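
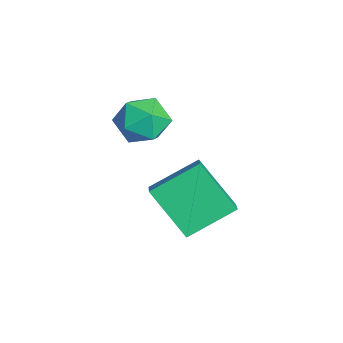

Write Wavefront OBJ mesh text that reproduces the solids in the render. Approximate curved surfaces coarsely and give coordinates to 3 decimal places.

v 0.716 1.571 -1.258
v 0.489 3.278 -0.342
v -0.21 1.743 -1.807
v -0.437 3.449 -0.891
v 1.817 2.551 -2.809
v 1.59 4.257 -1.893
v 0.891 2.722 -3.358
v 0.664 4.429 -2.442
v -0.365 2.558 1.242
v 0.239 1.819 0.884
v -1.579 1.461 1.456
v -0.975 0.722 1.098
v -0.775 1.151 2.001
v -0.025 1.829 1.869
v -1.315 1.451 0.471
v -0.565 2.129 0.339
v -0.348 1.135 0.407
v -0.014 0.95 1.353
v -1.326 2.33 0.987
v -0.992 2.145 1.933
f 2 4 1
f 5 2 1
f 1 4 3
f 3 5 1
f 2 8 4
f 6 2 5
f 6 8 2
f 4 8 3
f 7 5 3
f 3 8 7
f 7 6 5
f 8 6 7
f 9 20 14
f 9 14 10
f 9 10 16
f 9 16 19
f 9 19 20
f 10 14 18
f 14 20 13
f 20 19 11
f 19 16 15
f 16 10 17
f 12 18 13
f 12 13 11
f 12 11 15
f 12 15 17
f 12 17 18
f 13 18 14
f 11 13 20
f 15 11 19
f 17 15 16
f 18 17 10



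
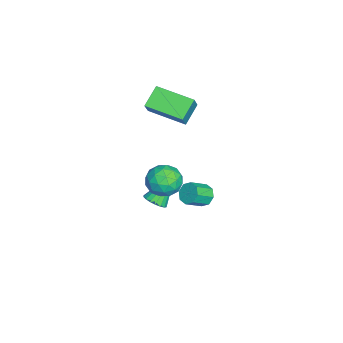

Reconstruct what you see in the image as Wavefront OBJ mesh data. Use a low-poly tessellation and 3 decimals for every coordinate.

v -3.031 0.426 2.647
v -4.031 0.898 3.456
v -2.374 2.45 2.278
v -3.374 2.922 3.087
v -2.266 0.358 3.633
v -3.266 0.83 4.442
v -1.609 2.382 3.264
v -2.609 2.854 4.073
v -2.499 3.412 -3.495
v -1.921 3.728 -3.701
v -1.264 2.964 -3.032
v -1.841 2.648 -2.825
v -2.122 3.941 -3.262
v -1.464 3.177 -2.592
v -2.544 3.844 -2.959
v -1.886 3.08 -2.289
v -2.939 3.494 -2.97
v -2.281 2.73 -2.3
v -3.076 3.096 -3.288
v -2.419 2.332 -2.619
v -2.876 2.883 -3.728
v -2.218 2.119 -3.058
v -2.454 2.98 -4.031
v -1.796 2.216 -3.361
v -2.059 3.33 -4.02
v -1.401 2.566 -3.35
v 0.916 2.472 0.744
v 1.473 2.662 1.564
v 1.607 0.998 0.616
v 2.164 1.188 1.436
v 1.167 1.059 1.523
v 0.74 1.97 1.601
v 2.34 1.69 0.579
v 1.913 2.601 0.657
v 2.353 2.179 1.462
v 1.628 1.789 2.045
v 1.452 1.871 0.135
v 0.727 1.481 0.718
v 1.134 2.697 1.165
v 1.946 0.963 1.015
v 1.36 0.887 1.066
v 1.687 0.999 1.548
v 0.703 2.29 1.187
v 1.03 2.402 1.669
v 0.85 1.459 1.645
v 2.05 1.258 0.511
v 2.377 1.37 0.993
v 1.393 2.661 0.632
v 1.72 2.773 1.114
v 2.23 2.201 0.535
v 1.979 2.524 1.587
v 2.385 1.658 1.512
v 2.489 1.953 1.008
v 2.238 2.488 1.054
v 1.553 2.295 1.93
v 1.959 1.428 1.855
v 1.372 1.352 1.906
v 1.121 1.888 1.952
v 2.07 2.011 1.87
v 1.121 2.232 0.325
v 1.527 1.365 0.25
v 1.959 1.772 0.228
v 1.708 2.308 0.274
v 0.695 2.002 0.668
v 1.101 1.136 0.593
v 0.842 1.172 1.126
v 0.591 1.707 1.172
v 1.01 1.649 0.31
v -0.905 1.042 -2.834
v -0.475 1.578 -2.896
v -1.855 1.998 -1.146
v -0.711 1.659 -3.075
v -0.986 1.617 -3.206
v -1.245 1.462 -3.263
v -1.436 1.223 -3.235
v -1.522 0.949 -3.128
v -1.486 0.692 -2.963
v -1.335 0.505 -2.772
v -1.099 0.425 -2.593
v -0.824 0.466 -2.462
v -0.566 0.621 -2.404
v -0.374 0.86 -2.432
v -0.288 1.135 -2.539
v -0.324 1.391 -2.705
f 2 4 1
f 5 2 1
f 1 4 3
f 3 5 1
f 2 8 4
f 6 2 5
f 6 8 2
f 4 8 3
f 7 5 3
f 3 8 7
f 7 6 5
f 8 6 7
f 10 9 13
f 10 13 11
f 11 13 14
f 11 14 12
f 13 9 15
f 13 15 14
f 14 15 16
f 14 16 12
f 15 9 17
f 15 17 16
f 16 17 18
f 16 18 12
f 17 9 19
f 17 19 18
f 18 19 20
f 18 20 12
f 19 9 21
f 19 21 20
f 20 21 22
f 20 22 12
f 21 9 23
f 21 23 22
f 22 23 24
f 22 24 12
f 23 9 25
f 23 25 24
f 24 25 26
f 24 26 12
f 25 9 10
f 25 10 26
f 26 10 11
f 26 11 12
f 27 64 43
f 64 38 67
f 43 67 32
f 64 67 43
f 27 43 39
f 43 32 44
f 39 44 28
f 43 44 39
f 27 39 48
f 39 28 49
f 48 49 34
f 39 49 48
f 27 48 60
f 48 34 63
f 60 63 37
f 48 63 60
f 27 60 64
f 60 37 68
f 64 68 38
f 60 68 64
f 28 44 55
f 44 32 58
f 55 58 36
f 44 58 55
f 32 67 45
f 67 38 66
f 45 66 31
f 67 66 45
f 38 68 65
f 68 37 61
f 65 61 29
f 68 61 65
f 37 63 62
f 63 34 50
f 62 50 33
f 63 50 62
f 34 49 54
f 49 28 51
f 54 51 35
f 49 51 54
f 30 56 42
f 56 36 57
f 42 57 31
f 56 57 42
f 30 42 40
f 42 31 41
f 40 41 29
f 42 41 40
f 30 40 47
f 40 29 46
f 47 46 33
f 40 46 47
f 30 47 52
f 47 33 53
f 52 53 35
f 47 53 52
f 30 52 56
f 52 35 59
f 56 59 36
f 52 59 56
f 31 57 45
f 57 36 58
f 45 58 32
f 57 58 45
f 29 41 65
f 41 31 66
f 65 66 38
f 41 66 65
f 33 46 62
f 46 29 61
f 62 61 37
f 46 61 62
f 35 53 54
f 53 33 50
f 54 50 34
f 53 50 54
f 36 59 55
f 59 35 51
f 55 51 28
f 59 51 55
f 70 69 72
f 70 72 71
f 72 69 73
f 72 73 71
f 73 69 74
f 73 74 71
f 74 69 75
f 74 75 71
f 75 69 76
f 75 76 71
f 76 69 77
f 76 77 71
f 77 69 78
f 77 78 71
f 78 69 79
f 78 79 71
f 79 69 80
f 79 80 71
f 80 69 81
f 80 81 71
f 81 69 82
f 81 82 71
f 82 69 83
f 82 83 71
f 83 69 84
f 83 84 71
f 84 69 70
f 84 70 71



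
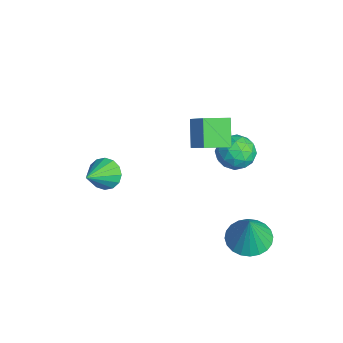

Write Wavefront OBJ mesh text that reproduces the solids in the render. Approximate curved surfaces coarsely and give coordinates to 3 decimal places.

v -0.636 3.041 2.697
v -0.177 3.678 2.209
v 0.177 1.962 2.051
v 0.636 2.599 1.563
v 0.758 2.541 2.478
v 0.257 3.207 2.877
v -0.257 2.433 1.383
v -0.758 3.099 1.782
v 0.058 3.303 1.396
v 0.685 3.369 2.073
v -0.685 2.271 2.187
v -0.058 2.337 2.864
v -0.477 3.454 2.51
v 0.477 2.186 1.75
v 0.55 2.151 2.288
v 0.819 2.526 2.001
v -0.223 3.177 2.903
v 0.047 3.552 2.616
v 0.597 2.884 2.774
v -0.047 2.088 1.644
v 0.223 2.463 1.357
v -0.819 3.114 2.259
v -0.55 3.489 1.972
v -0.597 2.756 1.486
v -0.07 3.608 1.745
v 0.408 2.974 1.365
v -0.117 2.876 1.26
v -0.412 3.268 1.494
v 0.299 3.648 2.143
v 0.776 3.013 1.763
v 0.848 2.979 2.301
v 0.553 3.371 2.536
v 0.437 3.427 1.666
v -0.776 2.627 2.497
v -0.299 1.992 2.117
v -0.553 2.269 1.724
v -0.848 2.661 1.959
v -0.408 2.666 2.895
v 0.07 2.032 2.515
v 0.412 2.372 2.766
v 0.117 2.764 3
v -0.437 2.213 2.594
v -1.114 1.124 3.76
v 0.461 1.262 5.232
v -1.05 2.269 3.584
v 0.525 2.407 5.056
v -0.145 0.913 2.744
v 1.43 1.051 4.216
v -0.081 2.058 2.568
v 1.494 2.196 4.04
v 2.646 2.702 -1.182
v 3.435 2.128 -1.447
v 3.094 2.558 0.462
v 3.594 2.489 -1.459
v 3.609 2.881 -1.428
v 3.478 3.247 -1.361
v 3.22 3.529 -1.266
v 2.875 3.685 -1.158
v 2.495 3.692 -1.054
v 2.138 3.548 -0.97
v 1.858 3.275 -0.918
v 1.699 2.915 -0.906
v 1.683 2.523 -0.936
v 1.815 2.157 -1.004
v 2.073 1.875 -1.098
v 2.418 1.718 -1.206
v 2.798 1.712 -1.31
v 3.155 1.856 -1.394
v -2.652 -2.263 -0.743
v -2.194 -1.619 -0.526
v -1.668 -3.277 0.183
v -2.497 -1.643 -0.23
v -2.842 -1.833 -0.071
v -3.136 -2.138 -0.093
v -3.3 -2.477 -0.289
v -3.291 -2.759 -0.606
v -3.111 -2.907 -0.96
v -2.808 -2.883 -1.257
v -2.463 -2.693 -1.415
v -2.169 -2.388 -1.394
v -2.004 -2.049 -1.198
v -2.014 -1.768 -0.88
f 1 38 17
f 38 12 41
f 17 41 6
f 38 41 17
f 1 17 13
f 17 6 18
f 13 18 2
f 17 18 13
f 1 13 22
f 13 2 23
f 22 23 8
f 13 23 22
f 1 22 34
f 22 8 37
f 34 37 11
f 22 37 34
f 1 34 38
f 34 11 42
f 38 42 12
f 34 42 38
f 2 18 29
f 18 6 32
f 29 32 10
f 18 32 29
f 6 41 19
f 41 12 40
f 19 40 5
f 41 40 19
f 12 42 39
f 42 11 35
f 39 35 3
f 42 35 39
f 11 37 36
f 37 8 24
f 36 24 7
f 37 24 36
f 8 23 28
f 23 2 25
f 28 25 9
f 23 25 28
f 4 30 16
f 30 10 31
f 16 31 5
f 30 31 16
f 4 16 14
f 16 5 15
f 14 15 3
f 16 15 14
f 4 14 21
f 14 3 20
f 21 20 7
f 14 20 21
f 4 21 26
f 21 7 27
f 26 27 9
f 21 27 26
f 4 26 30
f 26 9 33
f 30 33 10
f 26 33 30
f 5 31 19
f 31 10 32
f 19 32 6
f 31 32 19
f 3 15 39
f 15 5 40
f 39 40 12
f 15 40 39
f 7 20 36
f 20 3 35
f 36 35 11
f 20 35 36
f 9 27 28
f 27 7 24
f 28 24 8
f 27 24 28
f 10 33 29
f 33 9 25
f 29 25 2
f 33 25 29
f 44 46 43
f 47 44 43
f 43 46 45
f 45 47 43
f 44 50 46
f 48 44 47
f 48 50 44
f 46 50 45
f 49 47 45
f 45 50 49
f 49 48 47
f 50 48 49
f 52 51 54
f 52 54 53
f 54 51 55
f 54 55 53
f 55 51 56
f 55 56 53
f 56 51 57
f 56 57 53
f 57 51 58
f 57 58 53
f 58 51 59
f 58 59 53
f 59 51 60
f 59 60 53
f 60 51 61
f 60 61 53
f 61 51 62
f 61 62 53
f 62 51 63
f 62 63 53
f 63 51 64
f 63 64 53
f 64 51 65
f 64 65 53
f 65 51 66
f 65 66 53
f 66 51 67
f 66 67 53
f 67 51 68
f 67 68 53
f 68 51 52
f 68 52 53
f 70 69 72
f 70 72 71
f 72 69 73
f 72 73 71
f 73 69 74
f 73 74 71
f 74 69 75
f 74 75 71
f 75 69 76
f 75 76 71
f 76 69 77
f 76 77 71
f 77 69 78
f 77 78 71
f 78 69 79
f 78 79 71
f 79 69 80
f 79 80 71
f 80 69 81
f 80 81 71
f 81 69 82
f 81 82 71
f 82 69 70
f 82 70 71



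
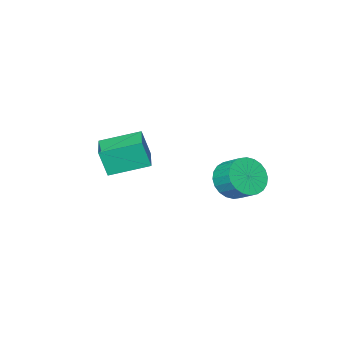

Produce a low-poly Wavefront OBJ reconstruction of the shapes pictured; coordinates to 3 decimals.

v -0.365 -2.449 -0.176
v -0.116 -2.797 1.251
v 0.852 -1.154 -0.072
v 1.101 -1.502 1.355
v 1.099 -3.778 -0.755
v 1.348 -4.126 0.672
v 2.316 -2.483 -0.651
v 2.565 -2.831 0.776
v -1.281 1.853 -0.673
v -0.268 2.037 -1.033
v -0.227 3.071 -0.386
v -1.239 2.887 -0.027
v -0.499 2.233 -1.331
v -0.458 3.267 -0.685
v -0.849 2.371 -1.53
v -0.808 3.405 -0.883
v -1.265 2.43 -1.598
v -1.223 3.464 -0.951
v -1.683 2.402 -1.525
v -1.642 3.435 -0.879
v -2.04 2.289 -1.323
v -1.998 3.323 -0.676
v -2.281 2.111 -1.021
v -2.24 3.145 -0.375
v -2.37 1.893 -0.667
v -2.329 2.927 -0.021
v -2.293 1.669 -0.314
v -2.252 2.703 0.333
v -2.062 1.473 -0.015
v -2.021 2.507 0.631
v -1.712 1.335 0.183
v -1.671 2.369 0.83
v -1.297 1.276 0.251
v -1.255 2.31 0.898
v -0.878 1.305 0.179
v -0.837 2.338 0.825
v -0.522 1.417 -0.024
v -0.48 2.451 0.623
v -0.28 1.595 -0.325
v -0.239 2.629 0.321
v -0.191 1.813 -0.679
v -0.15 2.847 -0.033
f 2 4 1
f 5 2 1
f 1 4 3
f 3 5 1
f 2 8 4
f 6 2 5
f 6 8 2
f 4 8 3
f 7 5 3
f 3 8 7
f 7 6 5
f 8 6 7
f 10 9 13
f 10 13 11
f 11 13 14
f 11 14 12
f 13 9 15
f 13 15 14
f 14 15 16
f 14 16 12
f 15 9 17
f 15 17 16
f 16 17 18
f 16 18 12
f 17 9 19
f 17 19 18
f 18 19 20
f 18 20 12
f 19 9 21
f 19 21 20
f 20 21 22
f 20 22 12
f 21 9 23
f 21 23 22
f 22 23 24
f 22 24 12
f 23 9 25
f 23 25 24
f 24 25 26
f 24 26 12
f 25 9 27
f 25 27 26
f 26 27 28
f 26 28 12
f 27 9 29
f 27 29 28
f 28 29 30
f 28 30 12
f 29 9 31
f 29 31 30
f 30 31 32
f 30 32 12
f 31 9 33
f 31 33 32
f 32 33 34
f 32 34 12
f 33 9 35
f 33 35 34
f 34 35 36
f 34 36 12
f 35 9 37
f 35 37 36
f 36 37 38
f 36 38 12
f 37 9 39
f 37 39 38
f 38 39 40
f 38 40 12
f 39 9 41
f 39 41 40
f 40 41 42
f 40 42 12
f 41 9 10
f 41 10 42
f 42 10 11
f 42 11 12



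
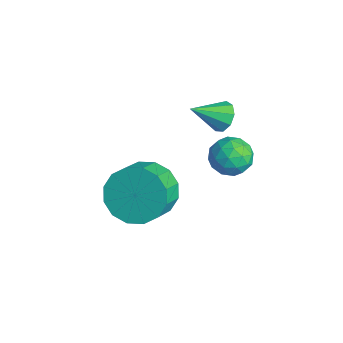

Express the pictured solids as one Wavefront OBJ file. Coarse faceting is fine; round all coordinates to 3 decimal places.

v 1.881 0.448 0.612
v 2.268 -0.01 -0.287
v 2.966 -0.747 0.39
v 2.579 -0.288 1.288
v 2.615 0.416 -0.18
v 3.313 -0.321 0.496
v 2.764 0.851 0.138
v 3.463 0.114 0.815
v 2.678 1.177 0.583
v 3.376 0.44 1.26
v 2.377 1.309 1.036
v 3.075 0.572 1.713
v 1.944 1.21 1.375
v 2.642 0.473 2.052
v 1.494 0.907 1.51
v 2.192 0.17 2.187
v 1.147 0.481 1.404
v 1.845 -0.256 2.08
v 0.997 0.046 1.085
v 1.696 -0.691 1.762
v 1.084 -0.28 0.64
v 1.782 -1.017 1.317
v 1.385 -0.412 0.187
v 2.083 -1.149 0.864
v 1.818 -0.313 -0.152
v 2.516 -1.05 0.525
v 1.241 3.615 1.5
v 1.803 4.151 1.315
v 1.657 2.849 0.545
v 2.219 3.385 0.36
v 2.268 2.976 1.044
v 2.011 3.449 1.634
v 1.449 3.551 0.226
v 1.192 4.024 0.816
v 1.932 4.112 0.527
v 2.438 3.756 1.033
v 1.022 3.244 0.827
v 1.528 2.888 1.333
v 1.485 3.95 1.491
v 1.975 3.05 0.369
v 2.003 2.809 0.771
v 2.334 3.124 0.662
v 1.607 3.537 1.679
v 1.938 3.853 1.57
v 2.211 3.162 1.411
v 1.522 3.147 0.29
v 1.853 3.463 0.181
v 1.126 3.876 1.198
v 1.457 4.191 1.089
v 1.249 3.838 0.449
v 1.892 4.243 0.919
v 2.136 3.792 0.358
v 1.684 3.89 0.279
v 1.532 4.168 0.626
v 2.189 4.034 1.217
v 2.434 3.583 0.656
v 2.462 3.342 1.058
v 2.311 3.621 1.405
v 2.265 4.01 0.754
v 1.026 3.417 1.204
v 1.271 2.966 0.643
v 1.149 3.379 0.455
v 0.998 3.658 0.802
v 1.324 3.208 1.502
v 1.568 2.757 0.941
v 1.928 2.832 1.234
v 1.776 3.11 1.581
v 1.195 2.99 1.106
v 0.536 3.782 1.885
v 0.958 3.993 2.287
v 0.384 2.658 2.635
v 0.571 4.122 2.402
v 0.167 4.092 2.275
v -0.063 3.917 1.965
v -0.014 3.679 1.618
v 0.293 3.489 1.396
v 0.714 3.436 1.402
v 1.052 3.545 1.635
v 1.148 3.765 1.984
f 2 1 5
f 2 5 3
f 3 5 6
f 3 6 4
f 5 1 7
f 5 7 6
f 6 7 8
f 6 8 4
f 7 1 9
f 7 9 8
f 8 9 10
f 8 10 4
f 9 1 11
f 9 11 10
f 10 11 12
f 10 12 4
f 11 1 13
f 11 13 12
f 12 13 14
f 12 14 4
f 13 1 15
f 13 15 14
f 14 15 16
f 14 16 4
f 15 1 17
f 15 17 16
f 16 17 18
f 16 18 4
f 17 1 19
f 17 19 18
f 18 19 20
f 18 20 4
f 19 1 21
f 19 21 20
f 20 21 22
f 20 22 4
f 21 1 23
f 21 23 22
f 22 23 24
f 22 24 4
f 23 1 25
f 23 25 24
f 24 25 26
f 24 26 4
f 25 1 2
f 25 2 26
f 26 2 3
f 26 3 4
f 27 64 43
f 64 38 67
f 43 67 32
f 64 67 43
f 27 43 39
f 43 32 44
f 39 44 28
f 43 44 39
f 27 39 48
f 39 28 49
f 48 49 34
f 39 49 48
f 27 48 60
f 48 34 63
f 60 63 37
f 48 63 60
f 27 60 64
f 60 37 68
f 64 68 38
f 60 68 64
f 28 44 55
f 44 32 58
f 55 58 36
f 44 58 55
f 32 67 45
f 67 38 66
f 45 66 31
f 67 66 45
f 38 68 65
f 68 37 61
f 65 61 29
f 68 61 65
f 37 63 62
f 63 34 50
f 62 50 33
f 63 50 62
f 34 49 54
f 49 28 51
f 54 51 35
f 49 51 54
f 30 56 42
f 56 36 57
f 42 57 31
f 56 57 42
f 30 42 40
f 42 31 41
f 40 41 29
f 42 41 40
f 30 40 47
f 40 29 46
f 47 46 33
f 40 46 47
f 30 47 52
f 47 33 53
f 52 53 35
f 47 53 52
f 30 52 56
f 52 35 59
f 56 59 36
f 52 59 56
f 31 57 45
f 57 36 58
f 45 58 32
f 57 58 45
f 29 41 65
f 41 31 66
f 65 66 38
f 41 66 65
f 33 46 62
f 46 29 61
f 62 61 37
f 46 61 62
f 35 53 54
f 53 33 50
f 54 50 34
f 53 50 54
f 36 59 55
f 59 35 51
f 55 51 28
f 59 51 55
f 70 69 72
f 70 72 71
f 72 69 73
f 72 73 71
f 73 69 74
f 73 74 71
f 74 69 75
f 74 75 71
f 75 69 76
f 75 76 71
f 76 69 77
f 76 77 71
f 77 69 78
f 77 78 71
f 78 69 79
f 78 79 71
f 79 69 70
f 79 70 71



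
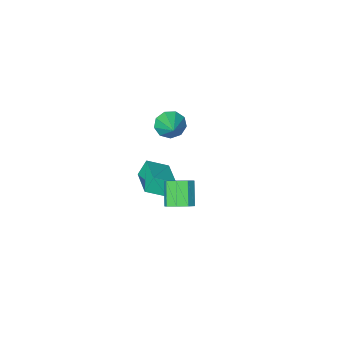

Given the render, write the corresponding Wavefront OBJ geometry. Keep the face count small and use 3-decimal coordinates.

v -0.195 -3.708 1.138
v 0.442 -4.281 1.594
v 0.375 -2.372 2.022
v 0.714 -4.032 1.042
v 0.562 -3.632 0.536
v 0.055 -3.267 0.311
v -0.569 -3.108 0.473
v -1.017 -3.23 0.947
v -1.081 -3.576 1.51
v -0.73 -3.983 1.899
v -0.129 -4.261 1.932
v 4.118 4.492 3.282
v 4.544 4.884 3.876
v 3.968 3.881 4.952
v 3.542 3.488 4.358
v 3.964 5.128 3.792
v 3.388 4.124 4.868
v 3.474 4.999 3.41
v 2.897 3.995 4.486
v 3.361 4.573 2.952
v 2.785 3.569 4.028
v 3.692 4.099 2.688
v 3.116 3.096 3.764
v 4.272 3.856 2.772
v 3.696 2.852 3.848
v 4.763 3.985 3.154
v 4.186 2.981 4.23
v 4.875 4.411 3.612
v 4.299 3.407 4.688
v 1.804 -1.506 -1.169
v 1.219 -1.506 -0.145
v 2.395 0.3 -0.833
v 1.81 0.301 0.191
v 2.99 -2.021 -0.491
v 2.405 -2.02 0.533
v 3.581 -0.214 -0.155
v 2.996 -0.214 0.869
f 2 1 4
f 2 4 3
f 4 1 5
f 4 5 3
f 5 1 6
f 5 6 3
f 6 1 7
f 6 7 3
f 7 1 8
f 7 8 3
f 8 1 9
f 8 9 3
f 9 1 10
f 9 10 3
f 10 1 11
f 10 11 3
f 11 1 2
f 11 2 3
f 13 12 16
f 13 16 14
f 14 16 17
f 14 17 15
f 16 12 18
f 16 18 17
f 17 18 19
f 17 19 15
f 18 12 20
f 18 20 19
f 19 20 21
f 19 21 15
f 20 12 22
f 20 22 21
f 21 22 23
f 21 23 15
f 22 12 24
f 22 24 23
f 23 24 25
f 23 25 15
f 24 12 26
f 24 26 25
f 25 26 27
f 25 27 15
f 26 12 28
f 26 28 27
f 27 28 29
f 27 29 15
f 28 12 13
f 28 13 29
f 29 13 14
f 29 14 15
f 31 33 30
f 34 31 30
f 30 33 32
f 32 34 30
f 31 37 33
f 35 31 34
f 35 37 31
f 33 37 32
f 36 34 32
f 32 37 36
f 36 35 34
f 37 35 36



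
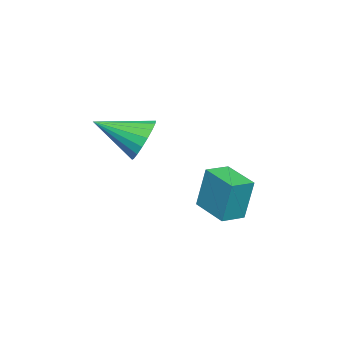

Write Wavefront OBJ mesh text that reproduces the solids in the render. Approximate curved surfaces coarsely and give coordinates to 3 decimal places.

v 2.474 1.258 -4.567
v 2.443 1.581 -2.898
v 3.224 2.479 -4.79
v 3.193 2.802 -3.121
v 3.287 0.778 -4.459
v 3.256 1.101 -2.79
v 4.037 1.999 -4.682
v 4.006 2.322 -3.013
v 3.169 -1.17 -1.842
v 3.574 -1.431 -2.638
v 3.691 -2.81 -1.038
v 3.879 -1.236 -2.439
v 4.044 -1.028 -2.121
v 4.036 -0.848 -1.749
v 3.856 -0.731 -1.395
v 3.539 -0.702 -1.129
v 3.15 -0.765 -1.005
v 2.764 -0.909 -1.047
v 2.458 -1.104 -1.246
v 2.293 -1.312 -1.564
v 2.301 -1.492 -1.936
v 2.482 -1.609 -2.29
v 2.798 -1.638 -2.555
v 3.188 -1.575 -2.679
f 2 4 1
f 5 2 1
f 1 4 3
f 3 5 1
f 2 8 4
f 6 2 5
f 6 8 2
f 4 8 3
f 7 5 3
f 3 8 7
f 7 6 5
f 8 6 7
f 10 9 12
f 10 12 11
f 12 9 13
f 12 13 11
f 13 9 14
f 13 14 11
f 14 9 15
f 14 15 11
f 15 9 16
f 15 16 11
f 16 9 17
f 16 17 11
f 17 9 18
f 17 18 11
f 18 9 19
f 18 19 11
f 19 9 20
f 19 20 11
f 20 9 21
f 20 21 11
f 21 9 22
f 21 22 11
f 22 9 23
f 22 23 11
f 23 9 24
f 23 24 11
f 24 9 10
f 24 10 11



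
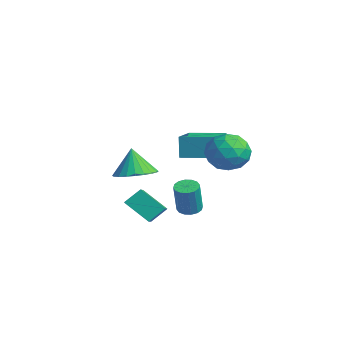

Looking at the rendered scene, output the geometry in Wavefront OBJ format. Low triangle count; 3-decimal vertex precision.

v 0.478 1.657 -0.76
v 1.298 1.479 -0.198
v 0.562 0.141 -1.362
v 1.382 -0.037 -0.8
v 0.481 0.074 -0.358
v 0.429 1.011 0.014
v 1.431 0.609 -1.574
v 1.379 1.546 -1.202
v 1.886 0.831 -0.701
v 1.299 0.501 0.051
v 0.561 1.119 -1.611
v -0.026 0.789 -0.859
v 0.881 1.701 -0.426
v 0.979 -0.081 -1.134
v 0.45 -0.016 -0.874
v 0.931 -0.121 -0.544
v 0.37 1.426 -0.302
v 0.851 1.321 0.029
v 0.371 0.495 -0.066
v 1.009 0.299 -1.589
v 1.49 0.194 -1.258
v 0.929 1.741 -1.016
v 1.41 1.636 -0.686
v 1.489 1.125 -1.494
v 1.708 1.216 -0.391
v 1.758 0.325 -0.745
v 1.787 0.705 -1.2
v 1.756 1.255 -0.981
v 1.363 1.021 0.05
v 1.412 0.13 -0.303
v 0.883 0.195 -0.044
v 0.852 0.746 0.175
v 1.709 0.641 -0.245
v 0.448 1.49 -1.257
v 0.497 0.599 -1.61
v 1.008 0.874 -1.735
v 0.977 1.425 -1.516
v 0.102 1.295 -0.815
v 0.152 0.404 -1.169
v 0.104 0.365 -0.579
v 0.073 0.915 -0.36
v 0.151 0.979 -1.315
v 0.157 -2.894 -1.653
v 0.774 -2.224 -1.465
v -0.217 -2.906 -0.387
v 0.48 -2.028 -1.549
v 0.137 -1.964 -1.65
v -0.202 -2.042 -1.751
v -0.487 -2.249 -1.837
v -0.674 -2.555 -1.895
v -0.735 -2.912 -1.917
v -0.659 -3.267 -1.898
v -0.46 -3.564 -1.841
v -0.166 -3.76 -1.756
v 0.177 -3.824 -1.656
v 0.516 -3.746 -1.555
v 0.801 -3.539 -1.468
v 0.988 -3.233 -1.41
v 1.049 -2.876 -1.389
v 0.973 -2.522 -1.408
v -3.328 0.585 -2.611
v -3.596 0.674 -1.496
v -4.746 1.71 -3.04
v -5.014 1.798 -1.925
v -2.326 1.902 -2.475
v -2.594 1.99 -1.36
v -3.744 3.026 -2.904
v -4.012 3.115 -1.789
v -1.275 0.136 -4.696
v -0.87 0.506 -4.72
v -0.499 0.195 -3.268
v -0.905 -0.176 -3.244
v -1.097 0.652 -4.63
v -0.727 0.341 -3.179
v -1.373 0.659 -4.559
v -1.002 0.348 -3.107
v -1.622 0.526 -4.523
v -1.251 0.215 -3.072
v -1.778 0.289 -4.534
v -1.408 -0.022 -3.083
v -1.8 0.01 -4.589
v -1.429 -0.301 -3.137
v -1.681 -0.235 -4.672
v -1.31 -0.546 -3.22
v -1.453 -0.381 -4.761
v -1.083 -0.692 -3.31
v -1.178 -0.388 -4.833
v -0.807 -0.699 -3.381
v -0.929 -0.255 -4.868
v -0.558 -0.566 -3.417
v -0.772 -0.018 -4.857
v -0.402 -0.329 -3.406
v -0.751 0.261 -4.803
v -0.38 -0.05 -3.351
v -0.943 -2.816 -3.738
v 0.265 -3.437 -3.126
v -0.896 -2.12 -3.123
v 0.311 -2.741 -2.51
v -0.131 -2.099 -4.61
v 1.076 -2.72 -3.997
v -0.085 -1.403 -3.994
v 1.123 -2.024 -3.382
f 1 38 17
f 38 12 41
f 17 41 6
f 38 41 17
f 1 17 13
f 17 6 18
f 13 18 2
f 17 18 13
f 1 13 22
f 13 2 23
f 22 23 8
f 13 23 22
f 1 22 34
f 22 8 37
f 34 37 11
f 22 37 34
f 1 34 38
f 34 11 42
f 38 42 12
f 34 42 38
f 2 18 29
f 18 6 32
f 29 32 10
f 18 32 29
f 6 41 19
f 41 12 40
f 19 40 5
f 41 40 19
f 12 42 39
f 42 11 35
f 39 35 3
f 42 35 39
f 11 37 36
f 37 8 24
f 36 24 7
f 37 24 36
f 8 23 28
f 23 2 25
f 28 25 9
f 23 25 28
f 4 30 16
f 30 10 31
f 16 31 5
f 30 31 16
f 4 16 14
f 16 5 15
f 14 15 3
f 16 15 14
f 4 14 21
f 14 3 20
f 21 20 7
f 14 20 21
f 4 21 26
f 21 7 27
f 26 27 9
f 21 27 26
f 4 26 30
f 26 9 33
f 30 33 10
f 26 33 30
f 5 31 19
f 31 10 32
f 19 32 6
f 31 32 19
f 3 15 39
f 15 5 40
f 39 40 12
f 15 40 39
f 7 20 36
f 20 3 35
f 36 35 11
f 20 35 36
f 9 27 28
f 27 7 24
f 28 24 8
f 27 24 28
f 10 33 29
f 33 9 25
f 29 25 2
f 33 25 29
f 44 43 46
f 44 46 45
f 46 43 47
f 46 47 45
f 47 43 48
f 47 48 45
f 48 43 49
f 48 49 45
f 49 43 50
f 49 50 45
f 50 43 51
f 50 51 45
f 51 43 52
f 51 52 45
f 52 43 53
f 52 53 45
f 53 43 54
f 53 54 45
f 54 43 55
f 54 55 45
f 55 43 56
f 55 56 45
f 56 43 57
f 56 57 45
f 57 43 58
f 57 58 45
f 58 43 59
f 58 59 45
f 59 43 60
f 59 60 45
f 60 43 44
f 60 44 45
f 62 64 61
f 65 62 61
f 61 64 63
f 63 65 61
f 62 68 64
f 66 62 65
f 66 68 62
f 64 68 63
f 67 65 63
f 63 68 67
f 67 66 65
f 68 66 67
f 70 69 73
f 70 73 71
f 71 73 74
f 71 74 72
f 73 69 75
f 73 75 74
f 74 75 76
f 74 76 72
f 75 69 77
f 75 77 76
f 76 77 78
f 76 78 72
f 77 69 79
f 77 79 78
f 78 79 80
f 78 80 72
f 79 69 81
f 79 81 80
f 80 81 82
f 80 82 72
f 81 69 83
f 81 83 82
f 82 83 84
f 82 84 72
f 83 69 85
f 83 85 84
f 84 85 86
f 84 86 72
f 85 69 87
f 85 87 86
f 86 87 88
f 86 88 72
f 87 69 89
f 87 89 88
f 88 89 90
f 88 90 72
f 89 69 91
f 89 91 90
f 90 91 92
f 90 92 72
f 91 69 93
f 91 93 92
f 92 93 94
f 92 94 72
f 93 69 70
f 93 70 94
f 94 70 71
f 94 71 72
f 96 98 95
f 99 96 95
f 95 98 97
f 97 99 95
f 96 102 98
f 100 96 99
f 100 102 96
f 98 102 97
f 101 99 97
f 97 102 101
f 101 100 99
f 102 100 101



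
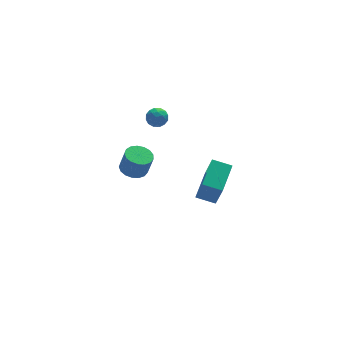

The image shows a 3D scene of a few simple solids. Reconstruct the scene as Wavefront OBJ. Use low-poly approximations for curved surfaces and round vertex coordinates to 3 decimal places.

v -0.294 -4.349 -0.535
v -0.24 -5.207 1.436
v -1.282 -3.658 -0.207
v -1.228 -4.515 1.764
v 0.948 -2.865 0.076
v 1.002 -3.722 2.047
v -0.04 -2.173 0.404
v 0.014 -3.031 2.375
v -1.35 2.708 2.961
v -0.779 2.257 2.851
v -1.961 2.143 2.109
v -1.39 1.692 1.999
v -1.777 1.649 2.623
v -1.4 1.998 3.15
v -1.34 2.402 1.81
v -0.963 2.751 2.337
v -0.773 2.068 2.139
v -1.043 1.603 2.642
v -1.697 2.797 2.318
v -1.967 2.332 2.821
v -1.011 2.532 2.981
v -1.729 1.868 1.979
v -1.957 1.842 2.346
v -1.621 1.578 2.281
v -1.376 2.38 3.156
v -1.04 2.115 3.091
v -1.627 1.757 2.958
v -1.7 2.285 1.869
v -1.364 2.02 1.804
v -1.119 2.822 2.679
v -0.783 2.558 2.614
v -1.113 2.643 2.002
v -0.672 2.156 2.498
v -1.031 1.824 1.997
v -1.002 2.241 1.886
v -0.78 2.446 2.196
v -0.83 1.882 2.793
v -1.189 1.55 2.292
v -1.417 1.525 2.659
v -1.195 1.73 2.969
v -0.827 1.771 2.375
v -1.551 2.85 2.668
v -1.91 2.518 2.167
v -1.545 2.67 1.991
v -1.323 2.875 2.301
v -1.709 2.576 2.963
v -2.068 2.244 2.462
v -1.96 1.954 2.764
v -1.738 2.159 3.074
v -1.913 2.629 2.585
v -2.294 3.938 -3.715
v -1.698 4.652 -3.725
v -1.39 4.416 -2.276
v -1.986 3.702 -2.265
v -2.086 4.839 -3.612
v -1.778 4.603 -2.163
v -2.521 4.819 -3.523
v -2.214 4.583 -2.074
v -2.905 4.598 -3.478
v -2.597 4.362 -2.028
v -3.148 4.225 -3.487
v -2.841 3.989 -2.037
v -3.196 3.787 -3.548
v -2.889 3.551 -2.099
v -3.037 3.383 -3.647
v -2.73 3.147 -2.198
v -2.708 3.107 -3.762
v -2.4 2.871 -2.313
v -2.284 3.02 -3.866
v -1.976 2.785 -2.417
v -1.862 3.144 -3.935
v -1.554 2.909 -2.486
v -1.539 3.45 -3.954
v -1.232 3.214 -2.505
v -1.389 3.868 -3.918
v -1.082 3.632 -2.469
v -1.446 4.301 -3.835
v -1.139 4.065 -2.386
f 2 4 1
f 5 2 1
f 1 4 3
f 3 5 1
f 2 8 4
f 6 2 5
f 6 8 2
f 4 8 3
f 7 5 3
f 3 8 7
f 7 6 5
f 8 6 7
f 9 46 25
f 46 20 49
f 25 49 14
f 46 49 25
f 9 25 21
f 25 14 26
f 21 26 10
f 25 26 21
f 9 21 30
f 21 10 31
f 30 31 16
f 21 31 30
f 9 30 42
f 30 16 45
f 42 45 19
f 30 45 42
f 9 42 46
f 42 19 50
f 46 50 20
f 42 50 46
f 10 26 37
f 26 14 40
f 37 40 18
f 26 40 37
f 14 49 27
f 49 20 48
f 27 48 13
f 49 48 27
f 20 50 47
f 50 19 43
f 47 43 11
f 50 43 47
f 19 45 44
f 45 16 32
f 44 32 15
f 45 32 44
f 16 31 36
f 31 10 33
f 36 33 17
f 31 33 36
f 12 38 24
f 38 18 39
f 24 39 13
f 38 39 24
f 12 24 22
f 24 13 23
f 22 23 11
f 24 23 22
f 12 22 29
f 22 11 28
f 29 28 15
f 22 28 29
f 12 29 34
f 29 15 35
f 34 35 17
f 29 35 34
f 12 34 38
f 34 17 41
f 38 41 18
f 34 41 38
f 13 39 27
f 39 18 40
f 27 40 14
f 39 40 27
f 11 23 47
f 23 13 48
f 47 48 20
f 23 48 47
f 15 28 44
f 28 11 43
f 44 43 19
f 28 43 44
f 17 35 36
f 35 15 32
f 36 32 16
f 35 32 36
f 18 41 37
f 41 17 33
f 37 33 10
f 41 33 37
f 52 51 55
f 52 55 53
f 53 55 56
f 53 56 54
f 55 51 57
f 55 57 56
f 56 57 58
f 56 58 54
f 57 51 59
f 57 59 58
f 58 59 60
f 58 60 54
f 59 51 61
f 59 61 60
f 60 61 62
f 60 62 54
f 61 51 63
f 61 63 62
f 62 63 64
f 62 64 54
f 63 51 65
f 63 65 64
f 64 65 66
f 64 66 54
f 65 51 67
f 65 67 66
f 66 67 68
f 66 68 54
f 67 51 69
f 67 69 68
f 68 69 70
f 68 70 54
f 69 51 71
f 69 71 70
f 70 71 72
f 70 72 54
f 71 51 73
f 71 73 72
f 72 73 74
f 72 74 54
f 73 51 75
f 73 75 74
f 74 75 76
f 74 76 54
f 75 51 77
f 75 77 76
f 76 77 78
f 76 78 54
f 77 51 52
f 77 52 78
f 78 52 53
f 78 53 54



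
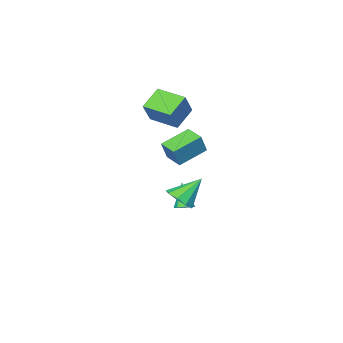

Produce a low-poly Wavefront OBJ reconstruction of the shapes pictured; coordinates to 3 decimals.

v 0.006 1.607 1.995
v 0.5 1.74 3.091
v 0.096 2.679 1.823
v 0.59 2.813 2.92
v 1.57 1.367 1.32
v 2.064 1.501 2.417
v 1.66 2.44 1.149
v 2.154 2.573 2.245
v -0.524 -2.532 2.142
v -1.713 -2.767 3.026
v -1.027 -0.917 1.894
v -2.216 -1.152 2.778
v 0.336 -2.068 3.422
v -0.853 -2.303 4.306
v -0.167 -0.453 3.174
v -1.356 -0.688 4.058
v -1.277 -0.657 -3.908
v -0.745 -0.612 -3.738
v -1.683 -1.343 -2.452
v -0.978 -0.266 -3.64
v -1.386 -0.149 -3.699
v -1.73 -0.329 -3.88
v -1.808 -0.702 -4.078
v -1.575 -1.048 -4.176
v -1.167 -1.165 -4.117
v -0.823 -0.984 -3.935
v 2.483 3.401 -0.637
v 3.091 3.879 -0.238
v 1.377 3.779 0.597
v 2.783 4.217 -0.618
v 2.334 4.174 -1.007
v 1.956 3.769 -1.223
v 1.823 3.192 -1.164
v 2 2.712 -0.859
v 2.403 2.555 -0.45
v 2.843 2.794 -0.128
v 3.115 3.316 -0.045
f 2 4 1
f 5 2 1
f 1 4 3
f 3 5 1
f 2 8 4
f 6 2 5
f 6 8 2
f 4 8 3
f 7 5 3
f 3 8 7
f 7 6 5
f 8 6 7
f 10 12 9
f 13 10 9
f 9 12 11
f 11 13 9
f 10 16 12
f 14 10 13
f 14 16 10
f 12 16 11
f 15 13 11
f 11 16 15
f 15 14 13
f 16 14 15
f 18 17 20
f 18 20 19
f 20 17 21
f 20 21 19
f 21 17 22
f 21 22 19
f 22 17 23
f 22 23 19
f 23 17 24
f 23 24 19
f 24 17 25
f 24 25 19
f 25 17 26
f 25 26 19
f 26 17 18
f 26 18 19
f 28 27 30
f 28 30 29
f 30 27 31
f 30 31 29
f 31 27 32
f 31 32 29
f 32 27 33
f 32 33 29
f 33 27 34
f 33 34 29
f 34 27 35
f 34 35 29
f 35 27 36
f 35 36 29
f 36 27 37
f 36 37 29
f 37 27 28
f 37 28 29



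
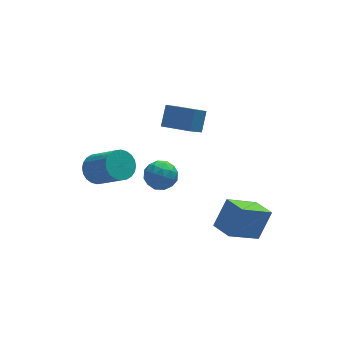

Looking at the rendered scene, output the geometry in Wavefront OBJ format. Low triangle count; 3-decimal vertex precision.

v -1.162 2.536 -1.082
v -0.695 2.966 -1.74
v -0.665 1.234 -1.58
v -0.198 1.664 -2.238
v 0.059 1.749 -1.364
v -0.248 2.554 -1.056
v -1.112 1.646 -2.264
v -1.419 2.451 -1.956
v -0.664 2.416 -2.47
v 0.06 2.48 -1.915
v -1.42 1.72 -1.405
v -0.696 1.784 -0.85
v -0.972 2.865 -1.367
v -0.388 1.335 -1.953
v -0.237 1.385 -1.439
v 0.038 1.638 -1.826
v -0.71 2.623 -0.965
v -0.435 2.876 -1.352
v 0.008 2.161 -1.131
v -0.925 1.324 -1.968
v -0.65 1.577 -2.355
v -1.398 2.562 -1.494
v -1.123 2.815 -1.881
v -1.368 2.039 -2.189
v -0.679 2.795 -2.183
v -0.387 2.03 -2.476
v -0.924 2.019 -2.491
v -1.105 2.492 -2.31
v -0.254 2.832 -1.857
v 0.038 2.067 -2.149
v 0.189 2.117 -1.636
v 0.009 2.59 -1.455
v -0.235 2.509 -2.286
v -1.398 2.133 -1.171
v -1.106 1.368 -1.463
v -1.369 1.61 -1.865
v -1.549 2.083 -1.684
v -0.973 2.17 -0.844
v -0.681 1.405 -1.137
v -0.255 1.708 -1.01
v -0.436 2.181 -0.829
v -1.125 1.691 -1.034
v -3.589 3.339 -1.601
v -2.81 3.46 -1.992
v -1.912 2.142 -0.61
v -2.691 2.021 -0.219
v -2.806 3.71 -1.756
v -1.908 2.392 -0.374
v -2.921 3.903 -1.497
v -2.024 2.585 -0.115
v -3.138 4.01 -1.253
v -2.241 2.692 0.129
v -3.424 4.015 -1.063
v -2.526 2.698 0.319
v -3.735 3.918 -0.954
v -2.837 2.6 0.428
v -4.023 3.732 -0.944
v -3.126 2.414 0.438
v -4.246 3.486 -1.034
v -3.348 2.168 0.348
v -4.368 3.218 -1.21
v -3.47 1.9 0.172
v -4.372 2.968 -1.446
v -3.474 1.65 -0.064
v -4.256 2.775 -1.705
v -3.359 1.457 -0.323
v -4.039 2.668 -1.949
v -3.142 1.35 -0.567
v -3.754 2.662 -2.139
v -2.856 1.345 -0.757
v -3.443 2.76 -2.248
v -2.545 1.442 -0.866
v -3.154 2.946 -2.258
v -2.257 1.628 -0.876
v -2.932 3.192 -2.168
v -2.034 1.874 -0.786
v -0.06 2.086 2.049
v -0.894 1.167 3.196
v 0.37 2.804 2.937
v -0.464 1.885 4.084
v 1.124 1.195 2.196
v 0.29 0.276 3.343
v 1.554 1.913 3.084
v 0.72 0.994 4.231
v 2.838 -2.836 -2.81
v 1.213 -3.275 -1.675
v 2.407 -1.721 -2.997
v 0.782 -2.16 -1.862
v 3.638 -2.3 -1.458
v 2.013 -2.739 -0.323
v 3.207 -1.185 -1.645
v 1.582 -1.624 -0.51
f 1 38 17
f 38 12 41
f 17 41 6
f 38 41 17
f 1 17 13
f 17 6 18
f 13 18 2
f 17 18 13
f 1 13 22
f 13 2 23
f 22 23 8
f 13 23 22
f 1 22 34
f 22 8 37
f 34 37 11
f 22 37 34
f 1 34 38
f 34 11 42
f 38 42 12
f 34 42 38
f 2 18 29
f 18 6 32
f 29 32 10
f 18 32 29
f 6 41 19
f 41 12 40
f 19 40 5
f 41 40 19
f 12 42 39
f 42 11 35
f 39 35 3
f 42 35 39
f 11 37 36
f 37 8 24
f 36 24 7
f 37 24 36
f 8 23 28
f 23 2 25
f 28 25 9
f 23 25 28
f 4 30 16
f 30 10 31
f 16 31 5
f 30 31 16
f 4 16 14
f 16 5 15
f 14 15 3
f 16 15 14
f 4 14 21
f 14 3 20
f 21 20 7
f 14 20 21
f 4 21 26
f 21 7 27
f 26 27 9
f 21 27 26
f 4 26 30
f 26 9 33
f 30 33 10
f 26 33 30
f 5 31 19
f 31 10 32
f 19 32 6
f 31 32 19
f 3 15 39
f 15 5 40
f 39 40 12
f 15 40 39
f 7 20 36
f 20 3 35
f 36 35 11
f 20 35 36
f 9 27 28
f 27 7 24
f 28 24 8
f 27 24 28
f 10 33 29
f 33 9 25
f 29 25 2
f 33 25 29
f 44 43 47
f 44 47 45
f 45 47 48
f 45 48 46
f 47 43 49
f 47 49 48
f 48 49 50
f 48 50 46
f 49 43 51
f 49 51 50
f 50 51 52
f 50 52 46
f 51 43 53
f 51 53 52
f 52 53 54
f 52 54 46
f 53 43 55
f 53 55 54
f 54 55 56
f 54 56 46
f 55 43 57
f 55 57 56
f 56 57 58
f 56 58 46
f 57 43 59
f 57 59 58
f 58 59 60
f 58 60 46
f 59 43 61
f 59 61 60
f 60 61 62
f 60 62 46
f 61 43 63
f 61 63 62
f 62 63 64
f 62 64 46
f 63 43 65
f 63 65 64
f 64 65 66
f 64 66 46
f 65 43 67
f 65 67 66
f 66 67 68
f 66 68 46
f 67 43 69
f 67 69 68
f 68 69 70
f 68 70 46
f 69 43 71
f 69 71 70
f 70 71 72
f 70 72 46
f 71 43 73
f 71 73 72
f 72 73 74
f 72 74 46
f 73 43 75
f 73 75 74
f 74 75 76
f 74 76 46
f 75 43 44
f 75 44 76
f 76 44 45
f 76 45 46
f 78 80 77
f 81 78 77
f 77 80 79
f 79 81 77
f 78 84 80
f 82 78 81
f 82 84 78
f 80 84 79
f 83 81 79
f 79 84 83
f 83 82 81
f 84 82 83
f 86 88 85
f 89 86 85
f 85 88 87
f 87 89 85
f 86 92 88
f 90 86 89
f 90 92 86
f 88 92 87
f 91 89 87
f 87 92 91
f 91 90 89
f 92 90 91



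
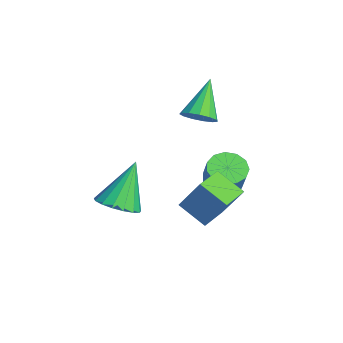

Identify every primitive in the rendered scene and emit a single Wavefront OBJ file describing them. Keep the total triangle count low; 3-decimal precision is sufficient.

v 1.65 1.2 -1.41
v 0.772 0.423 -0.721
v 0.762 2.133 -1.49
v -0.116 1.356 -0.8
v 2.216 1.864 0.06
v 1.338 1.087 0.75
v 1.328 2.797 -0.019
v 0.45 2.02 0.67
v -2.355 3.102 -2.024
v -1.665 2.773 -2.394
v -1.094 2.768 -1.327
v -1.785 3.098 -0.956
v -1.617 3.249 -2.418
v -1.046 3.244 -1.351
v -1.803 3.678 -2.316
v -1.233 3.674 -1.249
v -2.165 3.925 -2.122
v -1.594 3.92 -1.055
v -2.587 3.91 -1.896
v -2.016 3.906 -0.829
v -2.936 3.639 -1.711
v -2.365 3.635 -0.644
v -3.1 3.197 -1.625
v -2.53 3.193 -0.558
v -3.028 2.726 -1.665
v -2.457 2.721 -0.598
v -2.742 2.373 -1.82
v -2.172 2.369 -0.753
v -2.334 2.253 -2.039
v -1.763 2.248 -0.971
v -1.932 2.402 -2.253
v -1.362 2.397 -1.186
v -0.695 -1.585 -1.433
v 0.043 -1.964 -0.97
v -1.385 -0.675 0.413
v 0.199 -1.56 -1.11
v 0.149 -1.162 -1.325
v -0.093 -0.861 -1.564
v -0.473 -0.726 -1.773
v -0.904 -0.787 -1.904
v -1.287 -1.031 -1.927
v -1.535 -1.402 -1.837
v -1.589 -1.814 -1.654
v -1.439 -2.174 -1.421
v -1.119 -2.399 -1.19
v -0.701 -2.438 -1.015
v -0.282 -2.28 -0.935
v -2.642 2.142 1.594
v -2.101 2.02 2.128
v -3.798 2.938 2.946
v -2.023 2.413 1.963
v -2.141 2.721 1.681
v -2.419 2.844 1.371
v -2.767 2.745 1.132
v -3.075 2.454 1.039
v -3.246 2.064 1.123
v -3.225 1.699 1.356
v -3.018 1.474 1.664
v -2.692 1.462 1.951
v -2.35 1.665 2.123
f 2 4 1
f 5 2 1
f 1 4 3
f 3 5 1
f 2 8 4
f 6 2 5
f 6 8 2
f 4 8 3
f 7 5 3
f 3 8 7
f 7 6 5
f 8 6 7
f 10 9 13
f 10 13 11
f 11 13 14
f 11 14 12
f 13 9 15
f 13 15 14
f 14 15 16
f 14 16 12
f 15 9 17
f 15 17 16
f 16 17 18
f 16 18 12
f 17 9 19
f 17 19 18
f 18 19 20
f 18 20 12
f 19 9 21
f 19 21 20
f 20 21 22
f 20 22 12
f 21 9 23
f 21 23 22
f 22 23 24
f 22 24 12
f 23 9 25
f 23 25 24
f 24 25 26
f 24 26 12
f 25 9 27
f 25 27 26
f 26 27 28
f 26 28 12
f 27 9 29
f 27 29 28
f 28 29 30
f 28 30 12
f 29 9 31
f 29 31 30
f 30 31 32
f 30 32 12
f 31 9 10
f 31 10 32
f 32 10 11
f 32 11 12
f 34 33 36
f 34 36 35
f 36 33 37
f 36 37 35
f 37 33 38
f 37 38 35
f 38 33 39
f 38 39 35
f 39 33 40
f 39 40 35
f 40 33 41
f 40 41 35
f 41 33 42
f 41 42 35
f 42 33 43
f 42 43 35
f 43 33 44
f 43 44 35
f 44 33 45
f 44 45 35
f 45 33 46
f 45 46 35
f 46 33 47
f 46 47 35
f 47 33 34
f 47 34 35
f 49 48 51
f 49 51 50
f 51 48 52
f 51 52 50
f 52 48 53
f 52 53 50
f 53 48 54
f 53 54 50
f 54 48 55
f 54 55 50
f 55 48 56
f 55 56 50
f 56 48 57
f 56 57 50
f 57 48 58
f 57 58 50
f 58 48 59
f 58 59 50
f 59 48 60
f 59 60 50
f 60 48 49
f 60 49 50



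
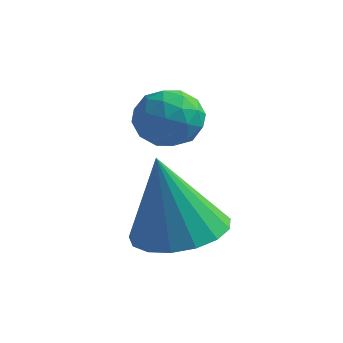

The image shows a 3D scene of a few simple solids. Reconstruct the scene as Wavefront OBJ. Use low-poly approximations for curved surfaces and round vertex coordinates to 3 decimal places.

v 3.912 0.031 -2.863
v 4.694 -0.624 -2.849
v 3.588 -0.311 -0.837
v 4.899 -0.194 -2.743
v 4.879 0.288 -2.665
v 4.637 0.711 -2.632
v 4.229 0.978 -2.653
v 3.748 1.028 -2.721
v 3.305 0.85 -2.822
v 3 0.484 -2.932
v 2.905 0.015 -3.027
v 3.04 -0.451 -3.084
v 3.375 -0.806 -3.09
v 3.833 -0.969 -3.045
v 4.309 -0.904 -2.957
v 2.711 2.107 -0.541
v 3.409 1.753 -0.438
v 2.151 0.967 -0.662
v 2.849 0.613 -0.559
v 2.505 0.991 0.042
v 2.851 1.695 0.117
v 2.709 1.025 -1.217
v 3.055 1.729 -1.142
v 3.407 1.085 -0.856
v 3.281 1.064 -0.078
v 2.279 1.656 -1.022
v 2.153 1.635 -0.244
v 3.109 2.03 -0.479
v 2.451 0.69 -0.621
v 2.249 0.912 -0.268
v 2.659 0.704 -0.207
v 2.782 1.996 -0.153
v 3.191 1.788 -0.092
v 2.661 1.34 0.19
v 2.369 0.932 -1.008
v 2.778 0.724 -0.947
v 2.901 2.016 -0.893
v 3.311 1.808 -0.832
v 2.899 1.38 -1.29
v 3.518 1.429 -0.664
v 3.189 0.759 -0.735
v 3.107 1.001 -1.122
v 3.31 1.415 -1.078
v 3.444 1.417 -0.206
v 3.115 0.747 -0.278
v 2.913 0.969 0.076
v 3.117 1.383 0.12
v 3.443 1.024 -0.452
v 2.445 1.973 -0.822
v 2.116 1.303 -0.894
v 2.443 1.337 -1.22
v 2.647 1.751 -1.176
v 2.371 1.961 -0.365
v 2.042 1.291 -0.436
v 2.25 1.305 -0.022
v 2.453 1.719 0.022
v 2.117 1.696 -0.648
f 2 1 4
f 2 4 3
f 4 1 5
f 4 5 3
f 5 1 6
f 5 6 3
f 6 1 7
f 6 7 3
f 7 1 8
f 7 8 3
f 8 1 9
f 8 9 3
f 9 1 10
f 9 10 3
f 10 1 11
f 10 11 3
f 11 1 12
f 11 12 3
f 12 1 13
f 12 13 3
f 13 1 14
f 13 14 3
f 14 1 15
f 14 15 3
f 15 1 2
f 15 2 3
f 16 53 32
f 53 27 56
f 32 56 21
f 53 56 32
f 16 32 28
f 32 21 33
f 28 33 17
f 32 33 28
f 16 28 37
f 28 17 38
f 37 38 23
f 28 38 37
f 16 37 49
f 37 23 52
f 49 52 26
f 37 52 49
f 16 49 53
f 49 26 57
f 53 57 27
f 49 57 53
f 17 33 44
f 33 21 47
f 44 47 25
f 33 47 44
f 21 56 34
f 56 27 55
f 34 55 20
f 56 55 34
f 27 57 54
f 57 26 50
f 54 50 18
f 57 50 54
f 26 52 51
f 52 23 39
f 51 39 22
f 52 39 51
f 23 38 43
f 38 17 40
f 43 40 24
f 38 40 43
f 19 45 31
f 45 25 46
f 31 46 20
f 45 46 31
f 19 31 29
f 31 20 30
f 29 30 18
f 31 30 29
f 19 29 36
f 29 18 35
f 36 35 22
f 29 35 36
f 19 36 41
f 36 22 42
f 41 42 24
f 36 42 41
f 19 41 45
f 41 24 48
f 45 48 25
f 41 48 45
f 20 46 34
f 46 25 47
f 34 47 21
f 46 47 34
f 18 30 54
f 30 20 55
f 54 55 27
f 30 55 54
f 22 35 51
f 35 18 50
f 51 50 26
f 35 50 51
f 24 42 43
f 42 22 39
f 43 39 23
f 42 39 43
f 25 48 44
f 48 24 40
f 44 40 17
f 48 40 44



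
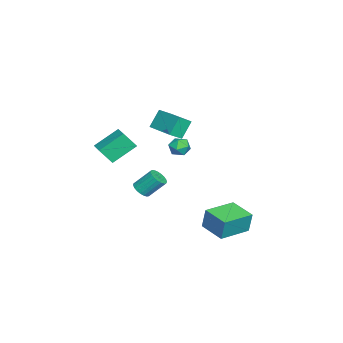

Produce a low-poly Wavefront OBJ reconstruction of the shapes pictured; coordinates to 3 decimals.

v -0.687 -2.012 1.084
v -1.288 -1.582 2.19
v -1.208 -1.409 0.566
v -1.809 -0.979 1.672
v 0.749 -0.581 1.308
v 0.148 -0.151 2.414
v 0.228 0.022 0.79
v -0.373 0.452 1.896
v 1.884 -1.959 -2.636
v 2.273 -1.577 -2.93
v 2.126 -0.618 -1.878
v 1.736 -1.001 -1.584
v 2.045 -1.506 -3.026
v 1.898 -0.547 -1.975
v 1.789 -1.513 -3.056
v 1.642 -0.555 -2.005
v 1.549 -1.598 -3.012
v 1.402 -0.639 -1.961
v 1.368 -1.744 -2.904
v 1.22 -0.786 -1.853
v 1.275 -1.929 -2.749
v 1.127 -0.97 -1.698
v 1.288 -2.118 -2.574
v 1.14 -1.16 -1.523
v 1.403 -2.28 -2.41
v 1.256 -1.322 -1.359
v 1.602 -2.386 -2.285
v 1.455 -1.428 -1.234
v 1.85 -2.419 -2.221
v 1.702 -1.461 -1.17
v 2.103 -2.372 -2.228
v 1.955 -1.414 -1.177
v 2.318 -2.254 -2.306
v 2.171 -1.295 -1.255
v 2.459 -2.085 -2.441
v 2.311 -1.126 -1.39
v 2.5 -1.894 -2.609
v 2.352 -0.935 -1.558
v 2.434 -1.714 -2.782
v 2.287 -0.756 -1.731
v 2.363 3.113 -4.105
v 2.443 3.32 -2.783
v 3.408 4.35 -4.362
v 3.489 4.557 -3.041
v 3.891 1.843 -3.999
v 3.972 2.05 -2.678
v 4.937 3.08 -4.257
v 5.017 3.287 -2.935
v -2.132 0.087 -1.223
v -1.577 0.045 -0.757
v -2.203 -1.085 -1.243
v -1.648 -1.127 -0.777
v -2.289 -0.867 -0.556
v -2.245 -0.143 -0.544
v -1.535 -0.897 -1.456
v -1.491 -0.173 -1.444
v -1.208 -0.563 -0.901
v -1.674 -0.544 -0.345
v -2.106 -0.496 -1.655
v -2.572 -0.477 -1.099
v 1.105 -4.054 -0.712
v 1.241 -4.79 0.264
v 0.283 -2.842 0.317
v 0.418 -3.578 1.293
v 2.242 -3.502 -0.453
v 2.377 -4.238 0.523
v 1.419 -2.29 0.576
v 1.555 -3.026 1.552
f 2 4 1
f 5 2 1
f 1 4 3
f 3 5 1
f 2 8 4
f 6 2 5
f 6 8 2
f 4 8 3
f 7 5 3
f 3 8 7
f 7 6 5
f 8 6 7
f 10 9 13
f 10 13 11
f 11 13 14
f 11 14 12
f 13 9 15
f 13 15 14
f 14 15 16
f 14 16 12
f 15 9 17
f 15 17 16
f 16 17 18
f 16 18 12
f 17 9 19
f 17 19 18
f 18 19 20
f 18 20 12
f 19 9 21
f 19 21 20
f 20 21 22
f 20 22 12
f 21 9 23
f 21 23 22
f 22 23 24
f 22 24 12
f 23 9 25
f 23 25 24
f 24 25 26
f 24 26 12
f 25 9 27
f 25 27 26
f 26 27 28
f 26 28 12
f 27 9 29
f 27 29 28
f 28 29 30
f 28 30 12
f 29 9 31
f 29 31 30
f 30 31 32
f 30 32 12
f 31 9 33
f 31 33 32
f 32 33 34
f 32 34 12
f 33 9 35
f 33 35 34
f 34 35 36
f 34 36 12
f 35 9 37
f 35 37 36
f 36 37 38
f 36 38 12
f 37 9 39
f 37 39 38
f 38 39 40
f 38 40 12
f 39 9 10
f 39 10 40
f 40 10 11
f 40 11 12
f 42 44 41
f 45 42 41
f 41 44 43
f 43 45 41
f 42 48 44
f 46 42 45
f 46 48 42
f 44 48 43
f 47 45 43
f 43 48 47
f 47 46 45
f 48 46 47
f 49 60 54
f 49 54 50
f 49 50 56
f 49 56 59
f 49 59 60
f 50 54 58
f 54 60 53
f 60 59 51
f 59 56 55
f 56 50 57
f 52 58 53
f 52 53 51
f 52 51 55
f 52 55 57
f 52 57 58
f 53 58 54
f 51 53 60
f 55 51 59
f 57 55 56
f 58 57 50
f 62 64 61
f 65 62 61
f 61 64 63
f 63 65 61
f 62 68 64
f 66 62 65
f 66 68 62
f 64 68 63
f 67 65 63
f 63 68 67
f 67 66 65
f 68 66 67



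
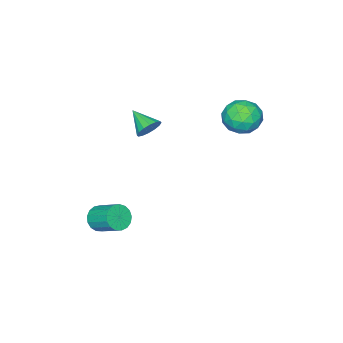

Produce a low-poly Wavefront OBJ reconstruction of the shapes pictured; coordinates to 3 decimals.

v -0.414 -2.747 1.666
v 0.168 -2.587 2.094
v -0.586 -4.013 2.374
v -0.134 -2.442 2.279
v -0.512 -2.379 2.3
v -0.863 -2.415 2.151
v -1.093 -2.54 1.872
v -1.142 -2.72 1.538
v -0.996 -2.908 1.238
v -0.693 -3.053 1.053
v -0.316 -3.116 1.032
v 0.035 -3.08 1.181
v 0.266 -2.955 1.46
v 0.314 -2.775 1.794
v 2.423 -3.581 -3.969
v 2.988 -3.302 -4.446
v 3.021 -1.939 -3.608
v 2.457 -2.219 -3.131
v 2.666 -3.192 -4.612
v 2.699 -1.829 -3.774
v 2.289 -3.171 -4.631
v 2.322 -1.808 -3.793
v 1.943 -3.244 -4.498
v 1.976 -1.882 -3.66
v 1.707 -3.395 -4.244
v 1.74 -2.032 -3.406
v 1.635 -3.588 -3.927
v 1.668 -2.225 -3.089
v 1.743 -3.78 -3.62
v 1.776 -2.417 -2.782
v 2.008 -3.926 -3.392
v 2.041 -2.563 -2.554
v 2.367 -3.993 -3.297
v 2.4 -2.631 -2.459
v 2.74 -3.966 -3.356
v 2.773 -2.603 -2.518
v 3.04 -3.851 -3.555
v 3.073 -2.488 -2.717
v 3.199 -3.674 -3.849
v 3.232 -2.311 -3.011
v 3.18 -3.476 -4.171
v 3.213 -2.113 -3.333
v -4.035 1.488 3.042
v -2.991 1.792 2.852
v -3.649 -0.172 2.508
v -2.605 0.132 2.318
v -2.984 0.078 3.354
v -3.223 1.104 3.683
v -3.417 0.516 1.677
v -3.656 1.542 2.006
v -2.609 1.191 2.008
v -2.341 0.92 3.044
v -4.299 0.7 2.316
v -4.031 0.429 3.352
v -3.547 1.786 2.994
v -3.093 -0.166 2.366
v -3.316 -0.198 2.975
v -2.702 -0.019 2.863
v -3.683 1.382 3.482
v -3.069 1.56 3.371
v -3.066 0.552 3.666
v -3.571 0.06 1.989
v -2.957 0.238 1.878
v -3.938 1.639 2.497
v -3.324 1.818 2.385
v -3.574 1.068 1.694
v -2.708 1.611 2.386
v -2.482 0.635 2.072
v -2.959 0.861 1.695
v -3.099 1.464 1.889
v -2.551 1.452 2.995
v -2.325 0.476 2.682
v -2.548 0.444 3.29
v -2.688 1.048 3.484
v -2.327 1.099 2.499
v -4.315 1.144 2.678
v -4.089 0.168 2.365
v -3.952 0.572 1.876
v -4.092 1.176 2.07
v -4.158 0.985 3.288
v -3.932 0.009 2.974
v -3.541 0.156 3.471
v -3.681 0.759 3.665
v -4.313 0.521 2.861
f 2 1 4
f 2 4 3
f 4 1 5
f 4 5 3
f 5 1 6
f 5 6 3
f 6 1 7
f 6 7 3
f 7 1 8
f 7 8 3
f 8 1 9
f 8 9 3
f 9 1 10
f 9 10 3
f 10 1 11
f 10 11 3
f 11 1 12
f 11 12 3
f 12 1 13
f 12 13 3
f 13 1 14
f 13 14 3
f 14 1 2
f 14 2 3
f 16 15 19
f 16 19 17
f 17 19 20
f 17 20 18
f 19 15 21
f 19 21 20
f 20 21 22
f 20 22 18
f 21 15 23
f 21 23 22
f 22 23 24
f 22 24 18
f 23 15 25
f 23 25 24
f 24 25 26
f 24 26 18
f 25 15 27
f 25 27 26
f 26 27 28
f 26 28 18
f 27 15 29
f 27 29 28
f 28 29 30
f 28 30 18
f 29 15 31
f 29 31 30
f 30 31 32
f 30 32 18
f 31 15 33
f 31 33 32
f 32 33 34
f 32 34 18
f 33 15 35
f 33 35 34
f 34 35 36
f 34 36 18
f 35 15 37
f 35 37 36
f 36 37 38
f 36 38 18
f 37 15 39
f 37 39 38
f 38 39 40
f 38 40 18
f 39 15 41
f 39 41 40
f 40 41 42
f 40 42 18
f 41 15 16
f 41 16 42
f 42 16 17
f 42 17 18
f 43 80 59
f 80 54 83
f 59 83 48
f 80 83 59
f 43 59 55
f 59 48 60
f 55 60 44
f 59 60 55
f 43 55 64
f 55 44 65
f 64 65 50
f 55 65 64
f 43 64 76
f 64 50 79
f 76 79 53
f 64 79 76
f 43 76 80
f 76 53 84
f 80 84 54
f 76 84 80
f 44 60 71
f 60 48 74
f 71 74 52
f 60 74 71
f 48 83 61
f 83 54 82
f 61 82 47
f 83 82 61
f 54 84 81
f 84 53 77
f 81 77 45
f 84 77 81
f 53 79 78
f 79 50 66
f 78 66 49
f 79 66 78
f 50 65 70
f 65 44 67
f 70 67 51
f 65 67 70
f 46 72 58
f 72 52 73
f 58 73 47
f 72 73 58
f 46 58 56
f 58 47 57
f 56 57 45
f 58 57 56
f 46 56 63
f 56 45 62
f 63 62 49
f 56 62 63
f 46 63 68
f 63 49 69
f 68 69 51
f 63 69 68
f 46 68 72
f 68 51 75
f 72 75 52
f 68 75 72
f 47 73 61
f 73 52 74
f 61 74 48
f 73 74 61
f 45 57 81
f 57 47 82
f 81 82 54
f 57 82 81
f 49 62 78
f 62 45 77
f 78 77 53
f 62 77 78
f 51 69 70
f 69 49 66
f 70 66 50
f 69 66 70
f 52 75 71
f 75 51 67
f 71 67 44
f 75 67 71



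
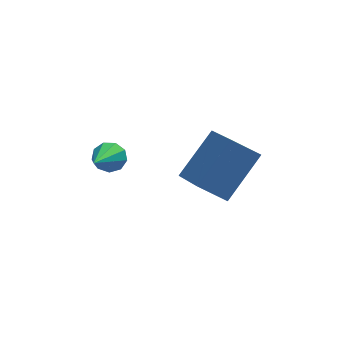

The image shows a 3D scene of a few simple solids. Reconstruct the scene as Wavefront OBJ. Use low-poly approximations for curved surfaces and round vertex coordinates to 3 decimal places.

v 0.463 2.565 -2.011
v 1.641 3.585 -0.559
v -0.009 4.254 -2.816
v 1.169 5.275 -1.364
v 1.451 2.485 -2.756
v 2.629 3.506 -1.304
v 0.979 4.175 -3.561
v 2.157 5.195 -2.109
v -2.3 3.959 -1.508
v -1.785 3.969 -1.181
v -2.84 2.481 -0.612
v -2.081 4.193 -0.989
v -2.479 4.307 -1.041
v -2.793 4.259 -1.31
v -2.877 4.069 -1.673
v -2.691 3.828 -1.958
v -2.322 3.648 -2.033
v -1.943 3.613 -1.862
v -1.731 3.74 -1.526
f 2 4 1
f 5 2 1
f 1 4 3
f 3 5 1
f 2 8 4
f 6 2 5
f 6 8 2
f 4 8 3
f 7 5 3
f 3 8 7
f 7 6 5
f 8 6 7
f 10 9 12
f 10 12 11
f 12 9 13
f 12 13 11
f 13 9 14
f 13 14 11
f 14 9 15
f 14 15 11
f 15 9 16
f 15 16 11
f 16 9 17
f 16 17 11
f 17 9 18
f 17 18 11
f 18 9 19
f 18 19 11
f 19 9 10
f 19 10 11



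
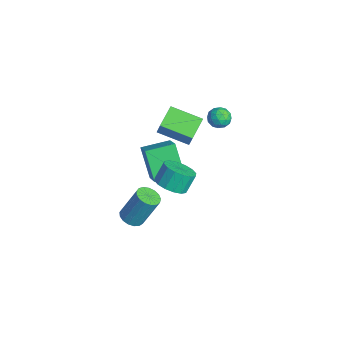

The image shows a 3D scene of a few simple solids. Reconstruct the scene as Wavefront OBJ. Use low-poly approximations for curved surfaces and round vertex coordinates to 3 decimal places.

v -2.599 0.251 1.849
v -2.12 0.276 2.883
v -3.623 1.235 2.3
v -3.145 1.259 3.334
v -1.455 1.701 1.286
v -0.977 1.725 2.32
v -2.48 2.684 1.737
v -2.001 2.709 2.771
v -1.532 4.054 3.291
v -0.991 3.789 3.676
v -1.709 3.011 2.824
v -1.168 2.746 3.209
v -1.773 2.949 3.533
v -1.663 3.594 3.822
v -1.037 3.206 2.678
v -0.927 3.851 2.967
v -0.685 3.266 3.298
v -1.14 3.106 3.826
v -1.56 3.694 2.674
v -2.015 3.534 3.202
v -1.246 4.013 3.524
v -1.454 2.787 2.976
v -1.809 2.906 3.166
v -1.492 2.75 3.393
v -1.641 3.898 3.61
v -1.323 3.743 3.837
v -1.783 3.249 3.752
v -1.377 3.057 2.663
v -1.059 2.902 2.89
v -1.208 4.05 3.107
v -0.891 3.894 3.334
v -0.917 3.551 2.748
v -0.748 3.55 3.529
v -0.852 2.937 3.254
v -0.775 3.207 2.942
v -0.711 3.586 3.112
v -1.016 3.456 3.839
v -1.12 2.843 3.565
v -1.475 2.962 3.755
v -1.411 3.341 3.925
v -0.836 3.148 3.617
v -1.58 3.957 2.935
v -1.684 3.344 2.661
v -1.289 3.459 2.575
v -1.225 3.838 2.745
v -1.848 3.863 3.246
v -1.952 3.25 2.971
v -1.989 3.214 3.388
v -1.925 3.593 3.558
v -1.864 3.652 2.883
v 3.209 -1.052 3.2
v 3.814 -1.565 3.685
v 3.557 -0.941 4.665
v 2.951 -0.428 4.18
v 4.071 -1.194 3.517
v 3.814 -0.571 4.497
v 4.097 -0.786 3.264
v 3.84 -0.162 4.244
v 3.886 -0.448 2.994
v 3.628 0.175 3.974
v 3.492 -0.273 2.779
v 3.235 0.351 3.759
v 3.023 -0.306 2.676
v 2.766 0.318 3.657
v 2.603 -0.539 2.715
v 2.346 0.085 3.695
v 2.346 -0.909 2.883
v 2.089 -0.286 3.863
v 2.32 -1.318 3.136
v 2.063 -0.694 4.116
v 2.532 -1.655 3.406
v 2.274 -1.032 4.386
v 2.925 -1.831 3.621
v 2.668 -1.207 4.601
v 3.394 -1.798 3.723
v 3.137 -1.174 4.704
v 0.312 -2.239 -2.185
v 0.989 -2.039 -2.373
v 1.244 -1.141 -0.503
v 0.568 -1.341 -0.315
v 0.79 -1.77 -2.475
v 1.046 -0.872 -0.606
v 0.483 -1.609 -2.511
v 0.739 -0.711 -0.641
v 0.136 -1.591 -2.472
v 0.392 -0.693 -0.602
v -0.17 -1.722 -2.367
v 0.085 -0.824 -0.497
v -0.366 -1.972 -2.22
v -0.111 -1.074 -0.351
v -0.407 -2.282 -2.066
v -0.151 -1.385 -0.196
v -0.283 -2.583 -1.938
v -0.027 -1.685 -0.068
v -0.022 -2.805 -1.867
v 0.234 -1.907 0.002
v 0.315 -2.897 -1.869
v 0.571 -1.999 0.001
v 0.651 -2.839 -1.943
v 0.907 -1.941 -0.074
v 0.91 -2.643 -2.073
v 1.166 -1.745 -0.203
v 1.032 -2.354 -2.228
v 1.287 -1.456 -0.358
v -4.942 0.089 -1.733
v -3.444 -0.145 -0.555
v -4.822 1.814 -1.543
v -3.324 1.581 -0.365
v -3.636 0.179 -3.375
v -2.138 -0.054 -2.197
v -3.516 1.905 -3.185
v -2.018 1.671 -2.007
f 2 4 1
f 5 2 1
f 1 4 3
f 3 5 1
f 2 8 4
f 6 2 5
f 6 8 2
f 4 8 3
f 7 5 3
f 3 8 7
f 7 6 5
f 8 6 7
f 9 46 25
f 46 20 49
f 25 49 14
f 46 49 25
f 9 25 21
f 25 14 26
f 21 26 10
f 25 26 21
f 9 21 30
f 21 10 31
f 30 31 16
f 21 31 30
f 9 30 42
f 30 16 45
f 42 45 19
f 30 45 42
f 9 42 46
f 42 19 50
f 46 50 20
f 42 50 46
f 10 26 37
f 26 14 40
f 37 40 18
f 26 40 37
f 14 49 27
f 49 20 48
f 27 48 13
f 49 48 27
f 20 50 47
f 50 19 43
f 47 43 11
f 50 43 47
f 19 45 44
f 45 16 32
f 44 32 15
f 45 32 44
f 16 31 36
f 31 10 33
f 36 33 17
f 31 33 36
f 12 38 24
f 38 18 39
f 24 39 13
f 38 39 24
f 12 24 22
f 24 13 23
f 22 23 11
f 24 23 22
f 12 22 29
f 22 11 28
f 29 28 15
f 22 28 29
f 12 29 34
f 29 15 35
f 34 35 17
f 29 35 34
f 12 34 38
f 34 17 41
f 38 41 18
f 34 41 38
f 13 39 27
f 39 18 40
f 27 40 14
f 39 40 27
f 11 23 47
f 23 13 48
f 47 48 20
f 23 48 47
f 15 28 44
f 28 11 43
f 44 43 19
f 28 43 44
f 17 35 36
f 35 15 32
f 36 32 16
f 35 32 36
f 18 41 37
f 41 17 33
f 37 33 10
f 41 33 37
f 52 51 55
f 52 55 53
f 53 55 56
f 53 56 54
f 55 51 57
f 55 57 56
f 56 57 58
f 56 58 54
f 57 51 59
f 57 59 58
f 58 59 60
f 58 60 54
f 59 51 61
f 59 61 60
f 60 61 62
f 60 62 54
f 61 51 63
f 61 63 62
f 62 63 64
f 62 64 54
f 63 51 65
f 63 65 64
f 64 65 66
f 64 66 54
f 65 51 67
f 65 67 66
f 66 67 68
f 66 68 54
f 67 51 69
f 67 69 68
f 68 69 70
f 68 70 54
f 69 51 71
f 69 71 70
f 70 71 72
f 70 72 54
f 71 51 73
f 71 73 72
f 72 73 74
f 72 74 54
f 73 51 75
f 73 75 74
f 74 75 76
f 74 76 54
f 75 51 52
f 75 52 76
f 76 52 53
f 76 53 54
f 78 77 81
f 78 81 79
f 79 81 82
f 79 82 80
f 81 77 83
f 81 83 82
f 82 83 84
f 82 84 80
f 83 77 85
f 83 85 84
f 84 85 86
f 84 86 80
f 85 77 87
f 85 87 86
f 86 87 88
f 86 88 80
f 87 77 89
f 87 89 88
f 88 89 90
f 88 90 80
f 89 77 91
f 89 91 90
f 90 91 92
f 90 92 80
f 91 77 93
f 91 93 92
f 92 93 94
f 92 94 80
f 93 77 95
f 93 95 94
f 94 95 96
f 94 96 80
f 95 77 97
f 95 97 96
f 96 97 98
f 96 98 80
f 97 77 99
f 97 99 98
f 98 99 100
f 98 100 80
f 99 77 101
f 99 101 100
f 100 101 102
f 100 102 80
f 101 77 103
f 101 103 102
f 102 103 104
f 102 104 80
f 103 77 78
f 103 78 104
f 104 78 79
f 104 79 80
f 106 108 105
f 109 106 105
f 105 108 107
f 107 109 105
f 106 112 108
f 110 106 109
f 110 112 106
f 108 112 107
f 111 109 107
f 107 112 111
f 111 110 109
f 112 110 111



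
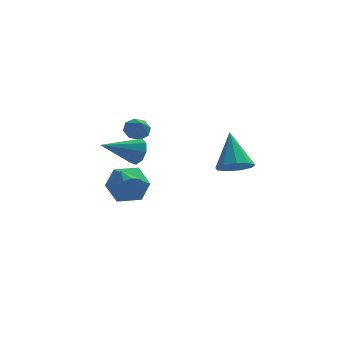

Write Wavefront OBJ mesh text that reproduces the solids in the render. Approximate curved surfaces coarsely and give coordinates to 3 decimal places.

v -1.53 0.132 -1.164
v -1.143 -0.098 -0.539
v -3.19 -0.572 -0.396
v -1.32 0.394 -0.471
v -1.595 0.763 -0.727
v -1.84 0.836 -1.188
v -1.939 0.581 -1.637
v -1.847 0.115 -1.866
v -1.607 -0.343 -1.765
v -1.33 -0.579 -1.384
v -1.147 -0.482 -0.9
v -1.762 0.595 -4.209
v -0.966 0.458 -3.396
v -3.014 -0.238 -3.124
v -2.218 -0.375 -2.311
v -2.608 0.673 -2.561
v -1.834 1.188 -3.231
v -2.146 -0.968 -3.289
v -1.372 -0.453 -3.959
v -1.203 -0.508 -2.827
v -1.489 0.507 -2.377
v -2.491 -0.287 -4.143
v -2.777 0.728 -3.693
v -1.527 2.507 -0.825
v -0.888 2.671 -0.821
v -1.313 1.653 -0.055
v -1.153 2.92 -0.47
v -1.638 2.927 -0.328
v -2.058 2.688 -0.476
v -2.167 2.343 -0.829
v -1.901 2.095 -1.179
v -1.417 2.088 -1.322
v -0.997 2.327 -1.173
v -1.92 -4.236 -1.194
v -1.494 -4.295 -0.72
v -2.3 -3.244 -0.726
v -1.323 -4.092 -1.013
v -1.38 -3.943 -1.375
v -1.644 -3.906 -1.668
v -2.013 -3.995 -1.779
v -2.346 -4.176 -1.667
v -2.517 -4.38 -1.374
v -2.459 -4.528 -1.012
v -2.196 -4.565 -0.719
v -1.827 -4.476 -0.608
v 2.665 -2.889 -0.761
v 3.53 -2.951 -0.614
v 2.495 -1.611 0.781
v 3.419 -2.502 -0.999
v 2.955 -2.234 -1.272
v 2.355 -2.272 -1.307
v 1.9 -2.599 -1.086
v 1.803 -3.062 -0.713
v 2.11 -3.443 -0.363
v 2.676 -3.566 -0.199
v 3.237 -3.372 -0.298
f 2 1 4
f 2 4 3
f 4 1 5
f 4 5 3
f 5 1 6
f 5 6 3
f 6 1 7
f 6 7 3
f 7 1 8
f 7 8 3
f 8 1 9
f 8 9 3
f 9 1 10
f 9 10 3
f 10 1 11
f 10 11 3
f 11 1 2
f 11 2 3
f 12 23 17
f 12 17 13
f 12 13 19
f 12 19 22
f 12 22 23
f 13 17 21
f 17 23 16
f 23 22 14
f 22 19 18
f 19 13 20
f 15 21 16
f 15 16 14
f 15 14 18
f 15 18 20
f 15 20 21
f 16 21 17
f 14 16 23
f 18 14 22
f 20 18 19
f 21 20 13
f 25 24 27
f 25 27 26
f 27 24 28
f 27 28 26
f 28 24 29
f 28 29 26
f 29 24 30
f 29 30 26
f 30 24 31
f 30 31 26
f 31 24 32
f 31 32 26
f 32 24 33
f 32 33 26
f 33 24 25
f 33 25 26
f 35 34 37
f 35 37 36
f 37 34 38
f 37 38 36
f 38 34 39
f 38 39 36
f 39 34 40
f 39 40 36
f 40 34 41
f 40 41 36
f 41 34 42
f 41 42 36
f 42 34 43
f 42 43 36
f 43 34 44
f 43 44 36
f 44 34 45
f 44 45 36
f 45 34 35
f 45 35 36
f 47 46 49
f 47 49 48
f 49 46 50
f 49 50 48
f 50 46 51
f 50 51 48
f 51 46 52
f 51 52 48
f 52 46 53
f 52 53 48
f 53 46 54
f 53 54 48
f 54 46 55
f 54 55 48
f 55 46 56
f 55 56 48
f 56 46 47
f 56 47 48



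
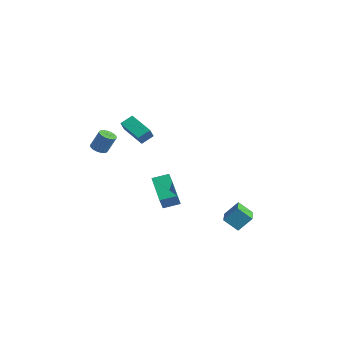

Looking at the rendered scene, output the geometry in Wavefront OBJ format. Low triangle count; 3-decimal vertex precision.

v -3.424 -2.218 1.215
v -3.082 -2.659 1.257
v -2.713 -2.263 2.406
v -3.056 -1.822 2.365
v -2.937 -2.486 1.151
v -2.568 -2.09 2.3
v -2.889 -2.26 1.058
v -2.52 -1.864 2.207
v -2.946 -2.026 0.996
v -2.578 -1.63 2.145
v -3.099 -1.829 0.977
v -2.73 -1.433 2.126
v -3.316 -1.71 1.006
v -2.947 -1.314 2.155
v -3.554 -1.691 1.076
v -3.186 -1.296 2.225
v -3.767 -1.777 1.174
v -3.398 -1.381 2.323
v -3.912 -1.95 1.28
v -3.543 -1.554 2.429
v -3.96 -2.176 1.373
v -3.591 -1.78 2.522
v -3.902 -2.41 1.435
v -3.534 -2.014 2.584
v -3.75 -2.607 1.454
v -3.381 -2.211 2.603
v -3.533 -2.726 1.425
v -3.164 -2.33 2.574
v -3.294 -2.744 1.355
v -2.926 -2.349 2.504
v 0.43 -1.867 3.029
v -1.07 -2.028 3.647
v 0.531 -1.123 3.469
v -0.969 -1.284 4.087
v 0.789 -2.356 3.773
v -0.711 -2.517 4.391
v 0.89 -1.612 4.213
v -0.61 -1.773 4.831
v 2.266 2.565 -3.805
v 2.634 3.307 -2.909
v 1.065 3.567 -4.141
v 1.433 4.309 -3.246
v 2.947 3.131 -4.554
v 3.315 3.873 -3.659
v 1.746 4.133 -4.891
v 2.114 4.875 -3.995
v 0.379 -0.937 -0.693
v 0.538 -1.28 0.112
v 0.856 -0.056 -0.412
v 1.015 -0.4 0.393
v 2.285 -1.74 -1.413
v 2.444 -2.084 -0.608
v 2.762 -0.86 -1.132
v 2.921 -1.203 -0.327
f 2 1 5
f 2 5 3
f 3 5 6
f 3 6 4
f 5 1 7
f 5 7 6
f 6 7 8
f 6 8 4
f 7 1 9
f 7 9 8
f 8 9 10
f 8 10 4
f 9 1 11
f 9 11 10
f 10 11 12
f 10 12 4
f 11 1 13
f 11 13 12
f 12 13 14
f 12 14 4
f 13 1 15
f 13 15 14
f 14 15 16
f 14 16 4
f 15 1 17
f 15 17 16
f 16 17 18
f 16 18 4
f 17 1 19
f 17 19 18
f 18 19 20
f 18 20 4
f 19 1 21
f 19 21 20
f 20 21 22
f 20 22 4
f 21 1 23
f 21 23 22
f 22 23 24
f 22 24 4
f 23 1 25
f 23 25 24
f 24 25 26
f 24 26 4
f 25 1 27
f 25 27 26
f 26 27 28
f 26 28 4
f 27 1 29
f 27 29 28
f 28 29 30
f 28 30 4
f 29 1 2
f 29 2 30
f 30 2 3
f 30 3 4
f 32 34 31
f 35 32 31
f 31 34 33
f 33 35 31
f 32 38 34
f 36 32 35
f 36 38 32
f 34 38 33
f 37 35 33
f 33 38 37
f 37 36 35
f 38 36 37
f 40 42 39
f 43 40 39
f 39 42 41
f 41 43 39
f 40 46 42
f 44 40 43
f 44 46 40
f 42 46 41
f 45 43 41
f 41 46 45
f 45 44 43
f 46 44 45
f 48 50 47
f 51 48 47
f 47 50 49
f 49 51 47
f 48 54 50
f 52 48 51
f 52 54 48
f 50 54 49
f 53 51 49
f 49 54 53
f 53 52 51
f 54 52 53



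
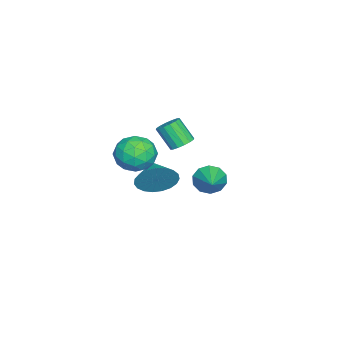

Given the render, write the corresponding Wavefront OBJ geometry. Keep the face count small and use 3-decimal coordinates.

v -1.596 -0.399 0.341
v -1.259 -0.826 0.113
v -1.488 -1.549 1.131
v -1.824 -1.121 1.359
v -1.068 -0.655 0.277
v -1.297 -1.378 1.296
v -1.018 -0.415 0.459
v -1.247 -1.138 1.478
v -1.122 -0.17 0.609
v -1.351 -0.893 1.628
v -1.354 0.013 0.687
v -1.583 -0.71 1.706
v -1.65 0.086 0.672
v -1.879 -0.637 1.691
v -1.932 0.029 0.569
v -2.161 -0.694 1.587
v -2.123 -0.142 0.404
v -2.352 -0.865 1.423
v -2.173 -0.382 0.222
v -2.402 -1.105 1.241
v -2.069 -0.627 0.072
v -2.298 -1.35 1.091
v -1.837 -0.81 -0.006
v -2.066 -1.533 1.013
v -1.541 -0.883 0.009
v -1.77 -1.606 1.028
v -0.631 -1.263 -1.5
v -0.197 -1.572 -0.665
v -1.689 -1.777 -1.14
v -0.34 -1.202 -0.556
v -0.533 -0.842 -0.609
v -0.743 -0.555 -0.817
v -0.933 -0.391 -1.143
v -1.071 -0.377 -1.53
v -1.134 -0.517 -1.912
v -1.109 -0.785 -2.223
v -1.001 -1.137 -2.409
v -0.83 -1.51 -2.438
v -0.624 -1.84 -2.304
v -0.419 -2.071 -2.031
v -0.251 -2.162 -1.667
v -0.149 -2.098 -1.273
v -0.13 -1.889 -0.919
v 1.5 1.638 0.418
v 1.853 1.32 -0.137
v 2.82 2.082 1.002
v 1.762 1.746 -0.255
v 1.571 2.13 -0.116
v 1.353 2.327 0.226
v 1.191 2.26 0.642
v 1.148 1.955 0.972
v 1.239 1.53 1.091
v 1.43 1.145 0.952
v 1.648 0.949 0.609
v 1.809 1.016 0.193
v 2.811 -1.105 3.041
v 3.273 -0.492 3.595
v 4.047 -1.228 2.145
v 4.509 -0.615 2.699
v 4.296 -1.478 3.023
v 3.532 -1.402 3.577
v 3.788 -0.318 2.163
v 3.024 -0.242 2.717
v 3.877 -0.006 3.052
v 4.191 -0.723 3.584
v 3.129 -0.997 2.156
v 3.443 -1.714 2.688
v 2.934 -0.788 3.397
v 4.386 -0.932 2.343
v 4.261 -1.44 2.534
v 4.533 -1.08 2.859
v 3.086 -1.323 3.386
v 3.358 -0.963 3.711
v 3.958 -1.542 3.375
v 3.962 -0.757 2.029
v 4.234 -0.397 2.354
v 2.787 -0.64 2.881
v 3.059 -0.28 3.206
v 3.362 -0.178 2.365
v 3.56 -0.142 3.403
v 4.287 -0.214 2.877
v 3.863 -0.039 2.562
v 3.414 0.006 2.887
v 3.745 -0.563 3.715
v 4.471 -0.636 3.189
v 4.346 -1.143 3.379
v 3.897 -1.098 3.705
v 4.1 -0.278 3.397
v 2.849 -1.084 2.551
v 3.575 -1.157 2.025
v 3.423 -0.622 2.035
v 2.974 -0.577 2.361
v 3.033 -1.506 2.863
v 3.76 -1.578 2.337
v 3.906 -1.726 2.853
v 3.457 -1.681 3.178
v 3.22 -1.442 2.343
f 2 1 5
f 2 5 3
f 3 5 6
f 3 6 4
f 5 1 7
f 5 7 6
f 6 7 8
f 6 8 4
f 7 1 9
f 7 9 8
f 8 9 10
f 8 10 4
f 9 1 11
f 9 11 10
f 10 11 12
f 10 12 4
f 11 1 13
f 11 13 12
f 12 13 14
f 12 14 4
f 13 1 15
f 13 15 14
f 14 15 16
f 14 16 4
f 15 1 17
f 15 17 16
f 16 17 18
f 16 18 4
f 17 1 19
f 17 19 18
f 18 19 20
f 18 20 4
f 19 1 21
f 19 21 20
f 20 21 22
f 20 22 4
f 21 1 23
f 21 23 22
f 22 23 24
f 22 24 4
f 23 1 25
f 23 25 24
f 24 25 26
f 24 26 4
f 25 1 2
f 25 2 26
f 26 2 3
f 26 3 4
f 28 27 30
f 28 30 29
f 30 27 31
f 30 31 29
f 31 27 32
f 31 32 29
f 32 27 33
f 32 33 29
f 33 27 34
f 33 34 29
f 34 27 35
f 34 35 29
f 35 27 36
f 35 36 29
f 36 27 37
f 36 37 29
f 37 27 38
f 37 38 29
f 38 27 39
f 38 39 29
f 39 27 40
f 39 40 29
f 40 27 41
f 40 41 29
f 41 27 42
f 41 42 29
f 42 27 43
f 42 43 29
f 43 27 28
f 43 28 29
f 45 44 47
f 45 47 46
f 47 44 48
f 47 48 46
f 48 44 49
f 48 49 46
f 49 44 50
f 49 50 46
f 50 44 51
f 50 51 46
f 51 44 52
f 51 52 46
f 52 44 53
f 52 53 46
f 53 44 54
f 53 54 46
f 54 44 55
f 54 55 46
f 55 44 45
f 55 45 46
f 56 93 72
f 93 67 96
f 72 96 61
f 93 96 72
f 56 72 68
f 72 61 73
f 68 73 57
f 72 73 68
f 56 68 77
f 68 57 78
f 77 78 63
f 68 78 77
f 56 77 89
f 77 63 92
f 89 92 66
f 77 92 89
f 56 89 93
f 89 66 97
f 93 97 67
f 89 97 93
f 57 73 84
f 73 61 87
f 84 87 65
f 73 87 84
f 61 96 74
f 96 67 95
f 74 95 60
f 96 95 74
f 67 97 94
f 97 66 90
f 94 90 58
f 97 90 94
f 66 92 91
f 92 63 79
f 91 79 62
f 92 79 91
f 63 78 83
f 78 57 80
f 83 80 64
f 78 80 83
f 59 85 71
f 85 65 86
f 71 86 60
f 85 86 71
f 59 71 69
f 71 60 70
f 69 70 58
f 71 70 69
f 59 69 76
f 69 58 75
f 76 75 62
f 69 75 76
f 59 76 81
f 76 62 82
f 81 82 64
f 76 82 81
f 59 81 85
f 81 64 88
f 85 88 65
f 81 88 85
f 60 86 74
f 86 65 87
f 74 87 61
f 86 87 74
f 58 70 94
f 70 60 95
f 94 95 67
f 70 95 94
f 62 75 91
f 75 58 90
f 91 90 66
f 75 90 91
f 64 82 83
f 82 62 79
f 83 79 63
f 82 79 83
f 65 88 84
f 88 64 80
f 84 80 57
f 88 80 84

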